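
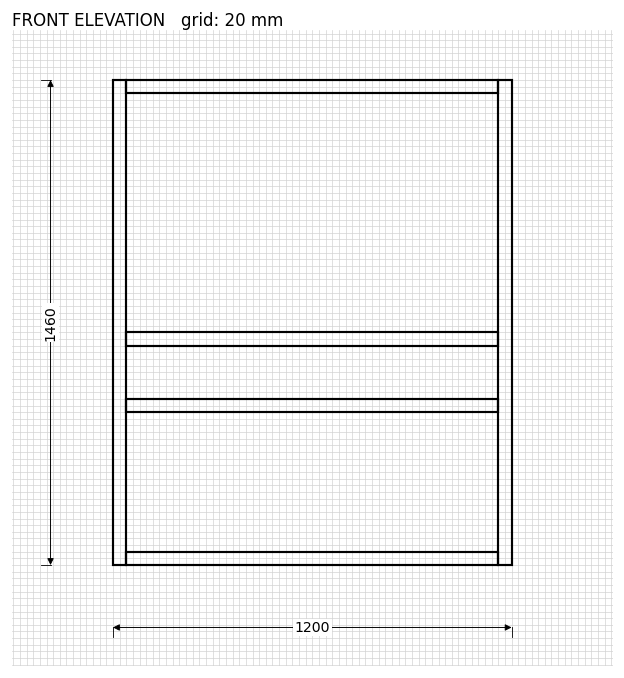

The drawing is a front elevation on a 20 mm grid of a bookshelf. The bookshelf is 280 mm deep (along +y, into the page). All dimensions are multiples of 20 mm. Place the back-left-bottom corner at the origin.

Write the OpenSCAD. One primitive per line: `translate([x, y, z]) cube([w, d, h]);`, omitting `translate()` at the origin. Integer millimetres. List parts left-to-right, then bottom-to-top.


cube([40, 280, 1460]);
translate([40, 0, 0]) cube([1120, 280, 40]);
translate([40, 0, 460]) cube([1120, 280, 40]);
translate([40, 0, 660]) cube([1120, 280, 40]);
translate([40, 0, 1420]) cube([1120, 280, 40]);
translate([1160, 0, 0]) cube([40, 280, 1460]);


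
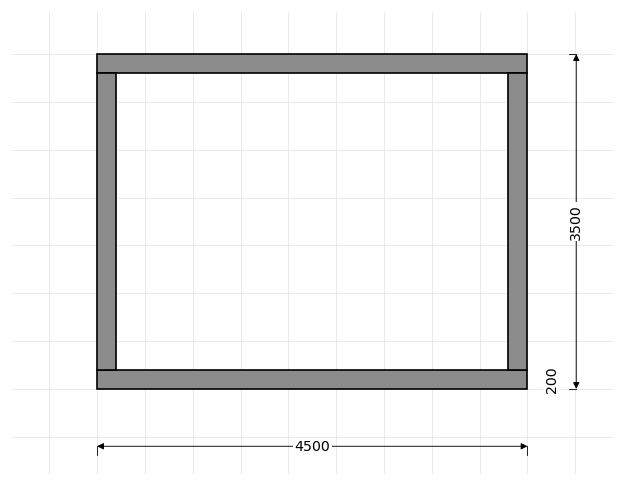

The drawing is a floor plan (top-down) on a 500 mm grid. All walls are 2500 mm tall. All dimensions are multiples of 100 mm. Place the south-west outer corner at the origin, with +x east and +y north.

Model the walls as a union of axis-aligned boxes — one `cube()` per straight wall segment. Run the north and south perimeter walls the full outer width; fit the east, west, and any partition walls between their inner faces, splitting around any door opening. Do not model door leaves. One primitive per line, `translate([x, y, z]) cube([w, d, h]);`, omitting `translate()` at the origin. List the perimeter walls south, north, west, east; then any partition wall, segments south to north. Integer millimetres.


cube([4500, 200, 2500]);
translate([0, 3300, 0]) cube([4500, 200, 2500]);
translate([0, 200, 0]) cube([200, 3100, 2500]);
translate([4300, 200, 0]) cube([200, 3100, 2500]);


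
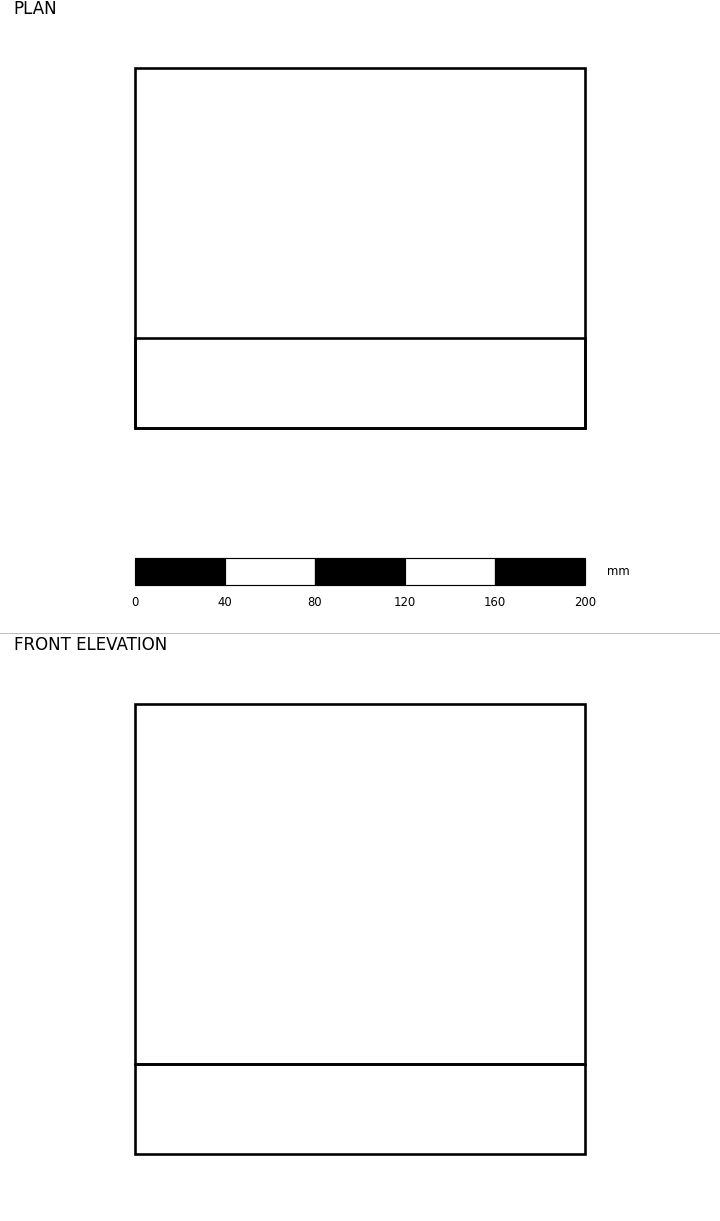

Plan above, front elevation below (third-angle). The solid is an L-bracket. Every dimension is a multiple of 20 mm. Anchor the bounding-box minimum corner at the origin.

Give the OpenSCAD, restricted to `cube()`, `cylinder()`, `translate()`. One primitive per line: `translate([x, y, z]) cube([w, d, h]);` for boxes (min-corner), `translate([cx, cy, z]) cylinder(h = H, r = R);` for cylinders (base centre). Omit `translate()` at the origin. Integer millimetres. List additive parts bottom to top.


cube([200, 160, 40]);
translate([0, 0, 40]) cube([200, 40, 160]);


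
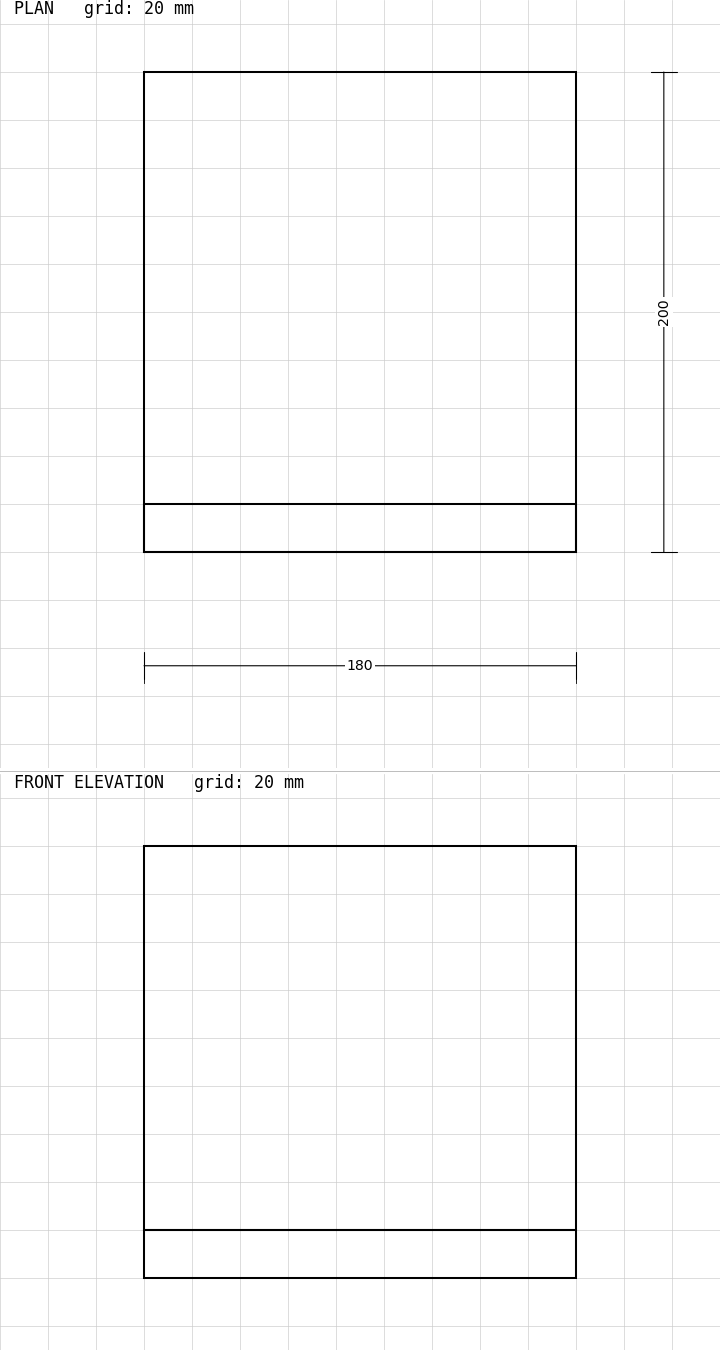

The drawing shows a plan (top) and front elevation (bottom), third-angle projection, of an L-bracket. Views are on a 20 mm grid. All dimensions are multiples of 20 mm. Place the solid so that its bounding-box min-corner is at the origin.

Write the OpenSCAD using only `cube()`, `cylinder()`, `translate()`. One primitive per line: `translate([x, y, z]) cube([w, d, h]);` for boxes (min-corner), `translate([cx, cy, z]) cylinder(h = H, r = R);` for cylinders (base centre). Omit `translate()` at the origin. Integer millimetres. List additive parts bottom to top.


cube([180, 200, 20]);
translate([0, 0, 20]) cube([180, 20, 160]);


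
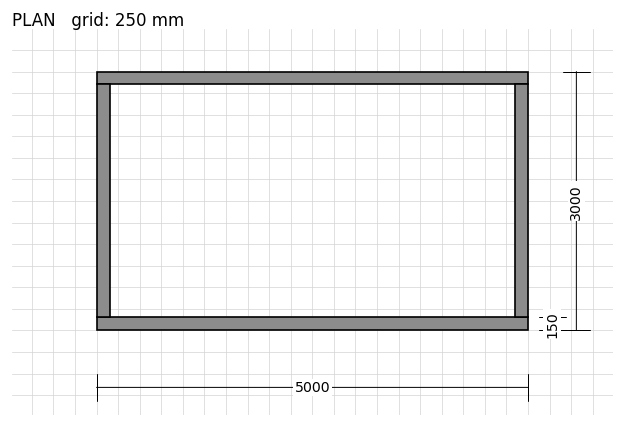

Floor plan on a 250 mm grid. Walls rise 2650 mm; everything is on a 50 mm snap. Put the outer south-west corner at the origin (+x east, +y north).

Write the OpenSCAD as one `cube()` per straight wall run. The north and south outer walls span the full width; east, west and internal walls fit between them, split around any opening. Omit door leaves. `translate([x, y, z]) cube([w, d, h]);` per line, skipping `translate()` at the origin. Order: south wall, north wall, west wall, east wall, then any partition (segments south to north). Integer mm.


cube([5000, 150, 2650]);
translate([0, 2850, 0]) cube([5000, 150, 2650]);
translate([0, 150, 0]) cube([150, 2700, 2650]);
translate([4850, 150, 0]) cube([150, 2700, 2650]);


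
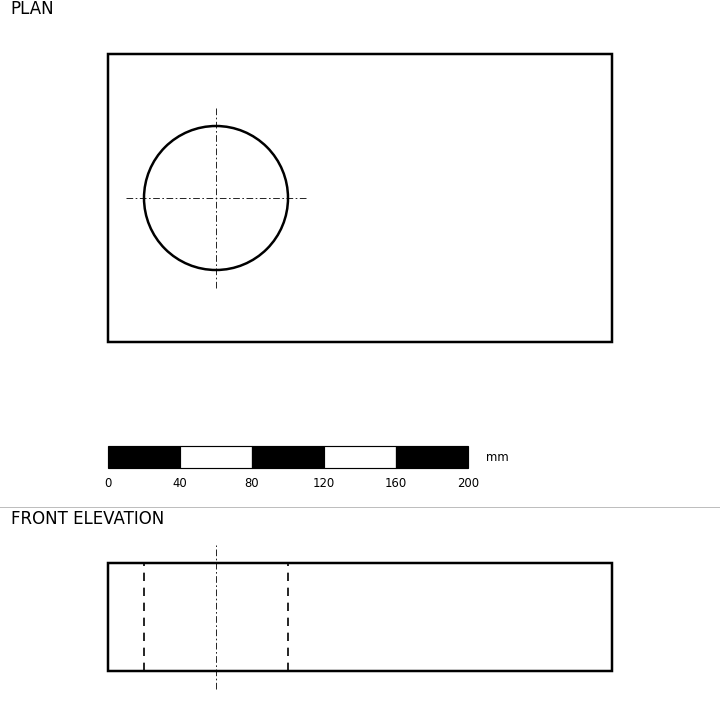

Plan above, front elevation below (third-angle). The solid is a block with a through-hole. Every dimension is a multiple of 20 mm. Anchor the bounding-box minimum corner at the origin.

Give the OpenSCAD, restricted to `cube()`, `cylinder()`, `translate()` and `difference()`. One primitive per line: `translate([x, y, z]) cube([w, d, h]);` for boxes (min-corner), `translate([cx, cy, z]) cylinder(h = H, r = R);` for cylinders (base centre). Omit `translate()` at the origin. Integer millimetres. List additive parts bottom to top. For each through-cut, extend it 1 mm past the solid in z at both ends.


difference() {
  cube([280, 160, 60]);
  translate([60, 80, -1]) cylinder(h = 62, r = 40);
}


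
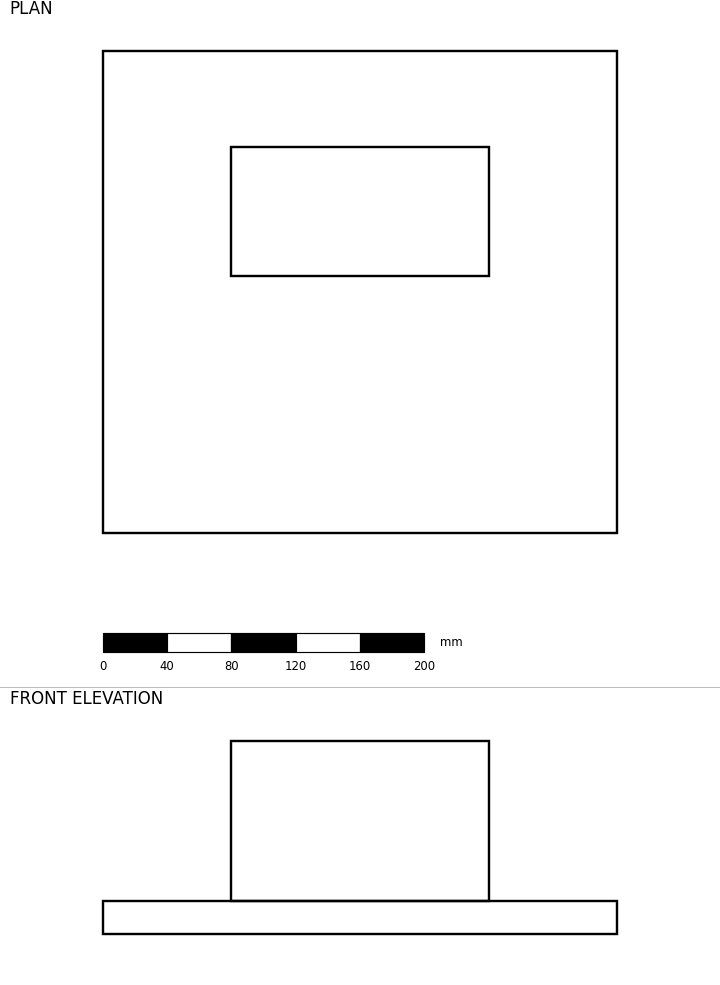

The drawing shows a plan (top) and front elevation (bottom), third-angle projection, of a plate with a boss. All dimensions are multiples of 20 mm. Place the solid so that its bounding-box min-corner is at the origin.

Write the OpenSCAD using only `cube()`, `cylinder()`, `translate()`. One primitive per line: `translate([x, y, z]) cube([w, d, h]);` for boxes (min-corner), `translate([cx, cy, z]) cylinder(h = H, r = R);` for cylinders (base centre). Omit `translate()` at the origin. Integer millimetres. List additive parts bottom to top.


cube([320, 300, 20]);
translate([80, 160, 20]) cube([160, 80, 100]);


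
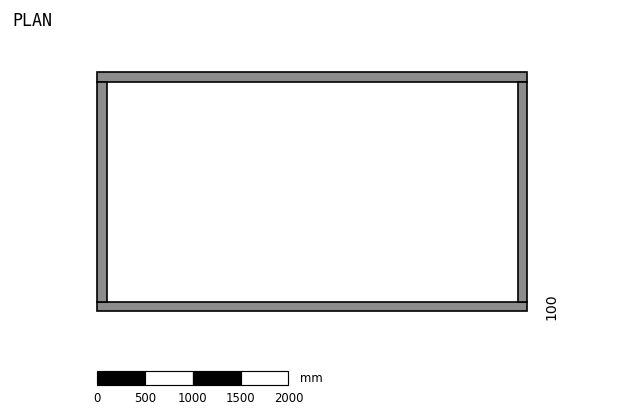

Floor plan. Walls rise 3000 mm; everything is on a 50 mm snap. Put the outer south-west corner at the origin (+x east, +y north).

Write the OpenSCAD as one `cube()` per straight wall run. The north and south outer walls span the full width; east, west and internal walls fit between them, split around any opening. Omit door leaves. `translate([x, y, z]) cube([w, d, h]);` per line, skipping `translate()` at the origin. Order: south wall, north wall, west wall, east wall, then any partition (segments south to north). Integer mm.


cube([4500, 100, 3000]);
translate([0, 2400, 0]) cube([4500, 100, 3000]);
translate([0, 100, 0]) cube([100, 2300, 3000]);
translate([4400, 100, 0]) cube([100, 2300, 3000]);


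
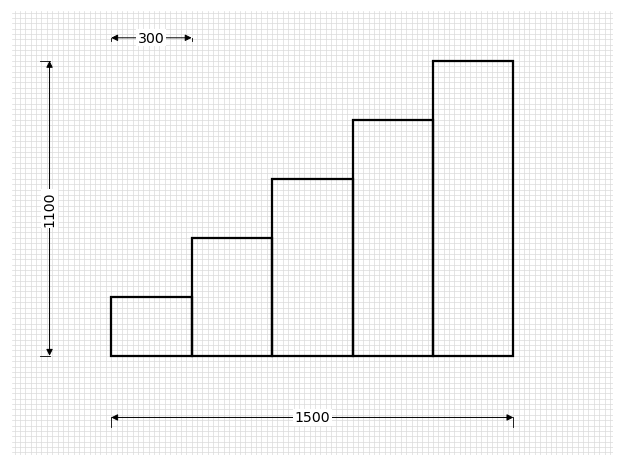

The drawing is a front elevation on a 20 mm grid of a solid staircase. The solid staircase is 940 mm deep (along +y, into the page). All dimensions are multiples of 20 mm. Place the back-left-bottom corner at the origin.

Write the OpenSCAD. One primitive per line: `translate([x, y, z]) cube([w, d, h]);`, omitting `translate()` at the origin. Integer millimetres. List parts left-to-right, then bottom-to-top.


cube([300, 940, 220]);
translate([300, 0, 0]) cube([300, 940, 440]);
translate([600, 0, 0]) cube([300, 940, 660]);
translate([900, 0, 0]) cube([300, 940, 880]);
translate([1200, 0, 0]) cube([300, 940, 1100]);


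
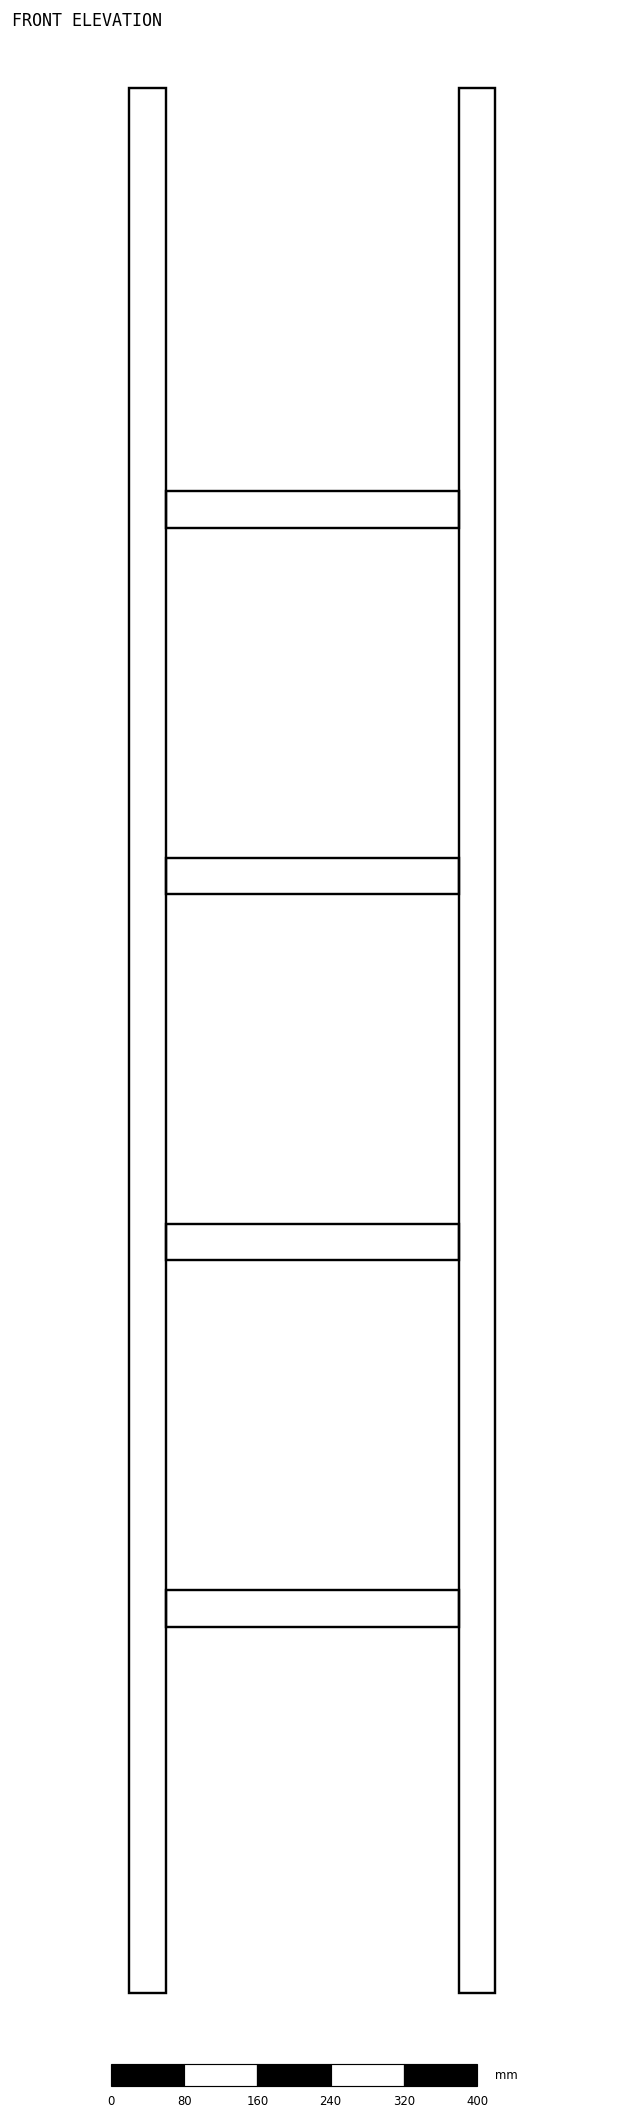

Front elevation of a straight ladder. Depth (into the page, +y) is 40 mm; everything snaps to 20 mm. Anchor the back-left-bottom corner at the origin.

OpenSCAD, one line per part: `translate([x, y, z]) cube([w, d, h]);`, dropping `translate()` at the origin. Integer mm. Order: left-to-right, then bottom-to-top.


cube([40, 40, 2080]);
translate([40, 0, 400]) cube([320, 40, 40]);
translate([40, 0, 800]) cube([320, 40, 40]);
translate([40, 0, 1200]) cube([320, 40, 40]);
translate([40, 0, 1600]) cube([320, 40, 40]);
translate([360, 0, 0]) cube([40, 40, 2080]);


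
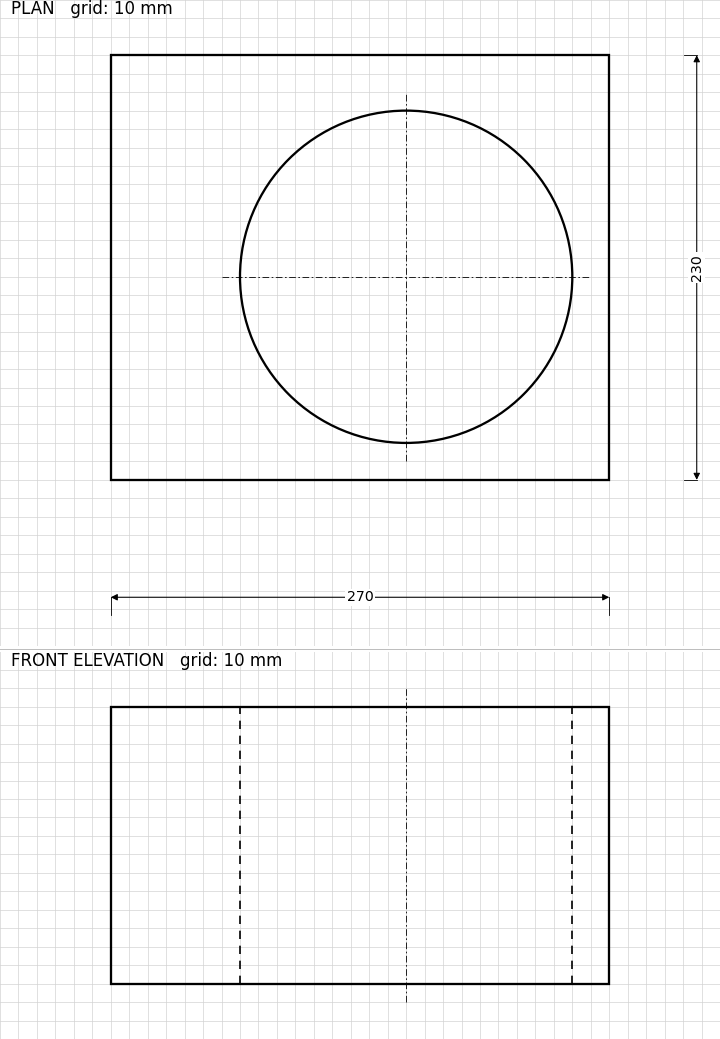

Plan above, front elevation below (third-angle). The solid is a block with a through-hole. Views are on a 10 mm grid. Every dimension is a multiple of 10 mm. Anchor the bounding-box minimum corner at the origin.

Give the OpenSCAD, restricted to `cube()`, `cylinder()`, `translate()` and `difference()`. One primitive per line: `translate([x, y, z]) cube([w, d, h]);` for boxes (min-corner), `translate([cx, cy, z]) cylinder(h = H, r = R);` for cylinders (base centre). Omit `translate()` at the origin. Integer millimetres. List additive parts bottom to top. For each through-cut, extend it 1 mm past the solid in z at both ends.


difference() {
  cube([270, 230, 150]);
  translate([160, 110, -1]) cylinder(h = 152, r = 90);
}


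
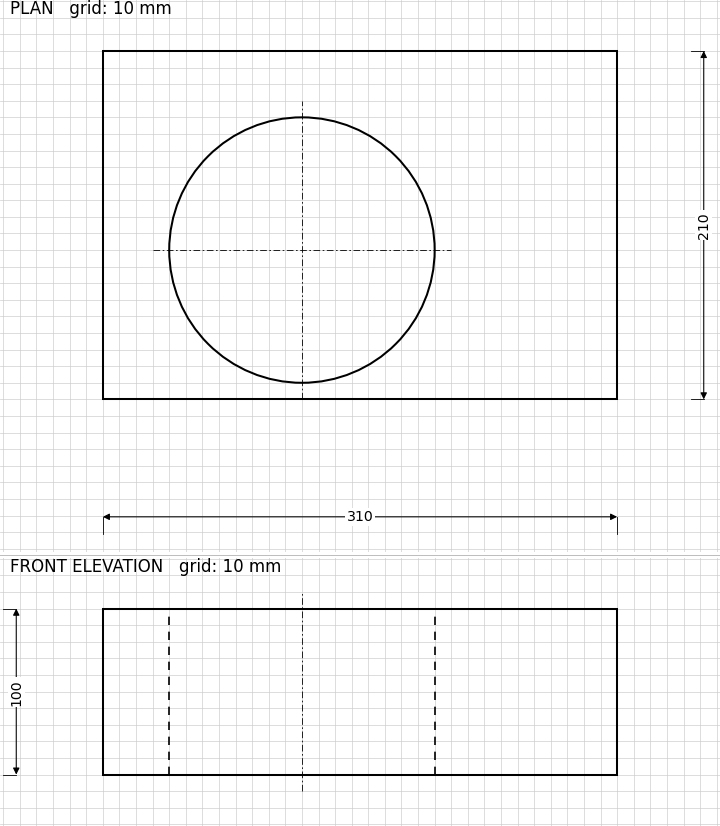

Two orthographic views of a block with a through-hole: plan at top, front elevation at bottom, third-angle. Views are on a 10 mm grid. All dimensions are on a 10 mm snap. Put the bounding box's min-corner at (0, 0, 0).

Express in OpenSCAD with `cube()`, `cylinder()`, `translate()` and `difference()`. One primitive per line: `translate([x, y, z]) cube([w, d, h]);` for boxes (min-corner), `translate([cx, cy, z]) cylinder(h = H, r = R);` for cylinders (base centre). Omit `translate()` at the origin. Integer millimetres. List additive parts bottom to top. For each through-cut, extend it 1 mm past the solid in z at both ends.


difference() {
  cube([310, 210, 100]);
  translate([120, 90, -1]) cylinder(h = 102, r = 80);
}


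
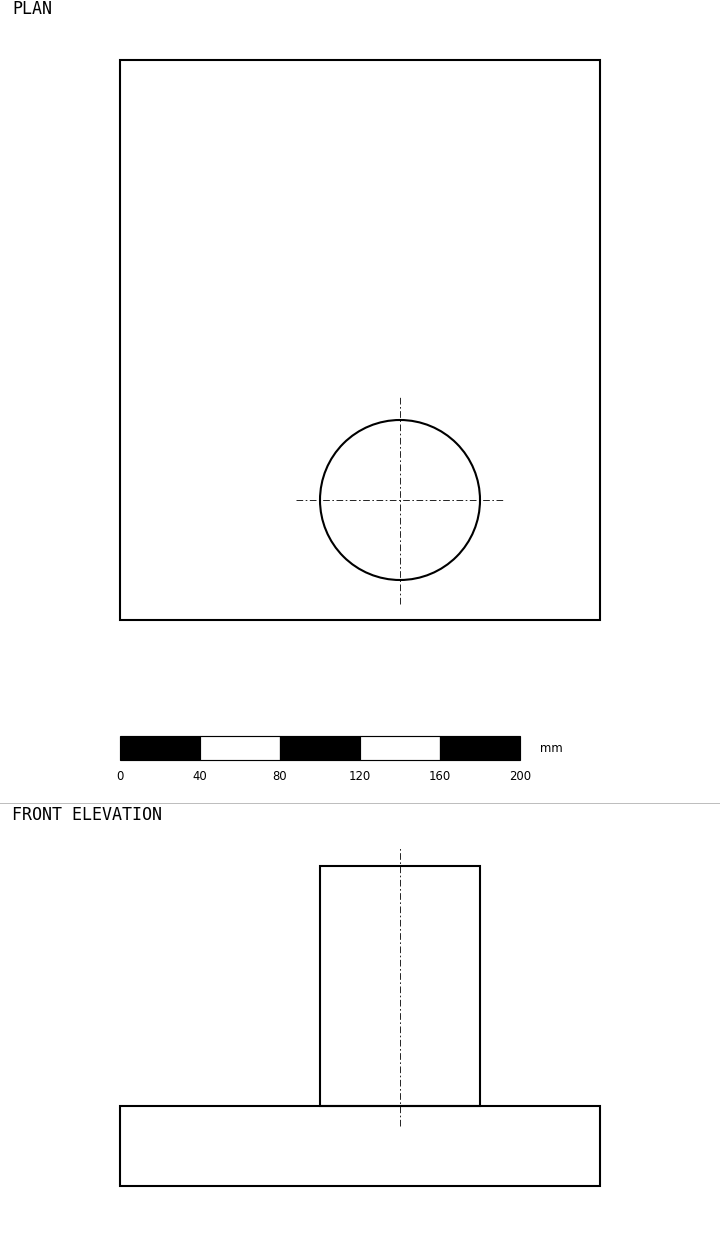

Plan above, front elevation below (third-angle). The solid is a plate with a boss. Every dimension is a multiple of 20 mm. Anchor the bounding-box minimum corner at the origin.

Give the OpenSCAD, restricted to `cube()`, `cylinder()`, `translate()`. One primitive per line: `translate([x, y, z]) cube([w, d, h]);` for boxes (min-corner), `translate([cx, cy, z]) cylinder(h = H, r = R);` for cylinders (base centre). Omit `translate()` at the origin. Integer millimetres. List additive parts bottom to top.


cube([240, 280, 40]);
translate([140, 60, 40]) cylinder(h = 120, r = 40);


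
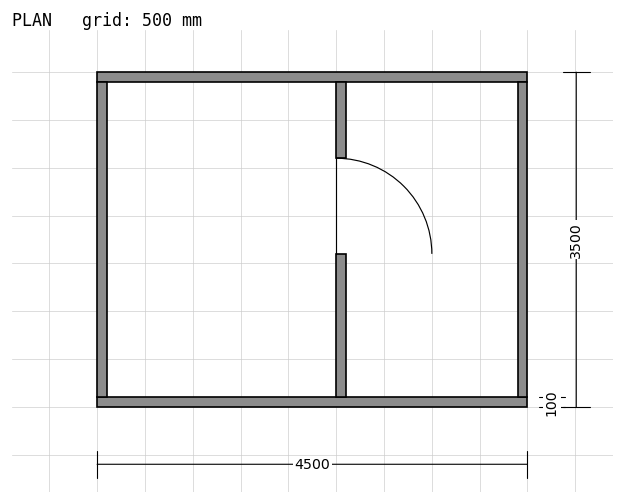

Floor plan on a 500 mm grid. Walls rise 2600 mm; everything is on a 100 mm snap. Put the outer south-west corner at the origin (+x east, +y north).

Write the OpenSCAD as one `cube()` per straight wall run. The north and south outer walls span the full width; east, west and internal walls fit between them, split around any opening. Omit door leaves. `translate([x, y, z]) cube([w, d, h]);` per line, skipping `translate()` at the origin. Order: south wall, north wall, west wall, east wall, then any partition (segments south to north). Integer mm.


cube([4500, 100, 2600]);
translate([0, 3400, 0]) cube([4500, 100, 2600]);
translate([0, 100, 0]) cube([100, 3300, 2600]);
translate([4400, 100, 0]) cube([100, 3300, 2600]);
translate([2500, 100, 0]) cube([100, 1500, 2600]);
translate([2500, 2600, 0]) cube([100, 800, 2600]);


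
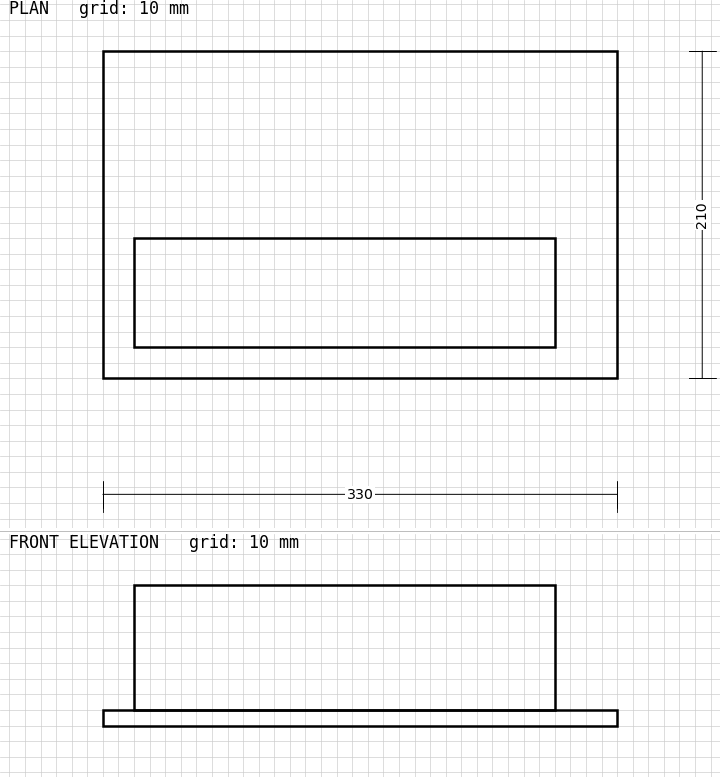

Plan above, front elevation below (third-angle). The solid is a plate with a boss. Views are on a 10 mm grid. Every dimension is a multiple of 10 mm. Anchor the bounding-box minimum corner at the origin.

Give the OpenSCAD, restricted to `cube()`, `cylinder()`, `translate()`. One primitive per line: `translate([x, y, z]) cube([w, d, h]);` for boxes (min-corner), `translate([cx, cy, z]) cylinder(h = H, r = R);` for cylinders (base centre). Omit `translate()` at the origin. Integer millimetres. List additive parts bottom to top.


cube([330, 210, 10]);
translate([20, 20, 10]) cube([270, 70, 80]);


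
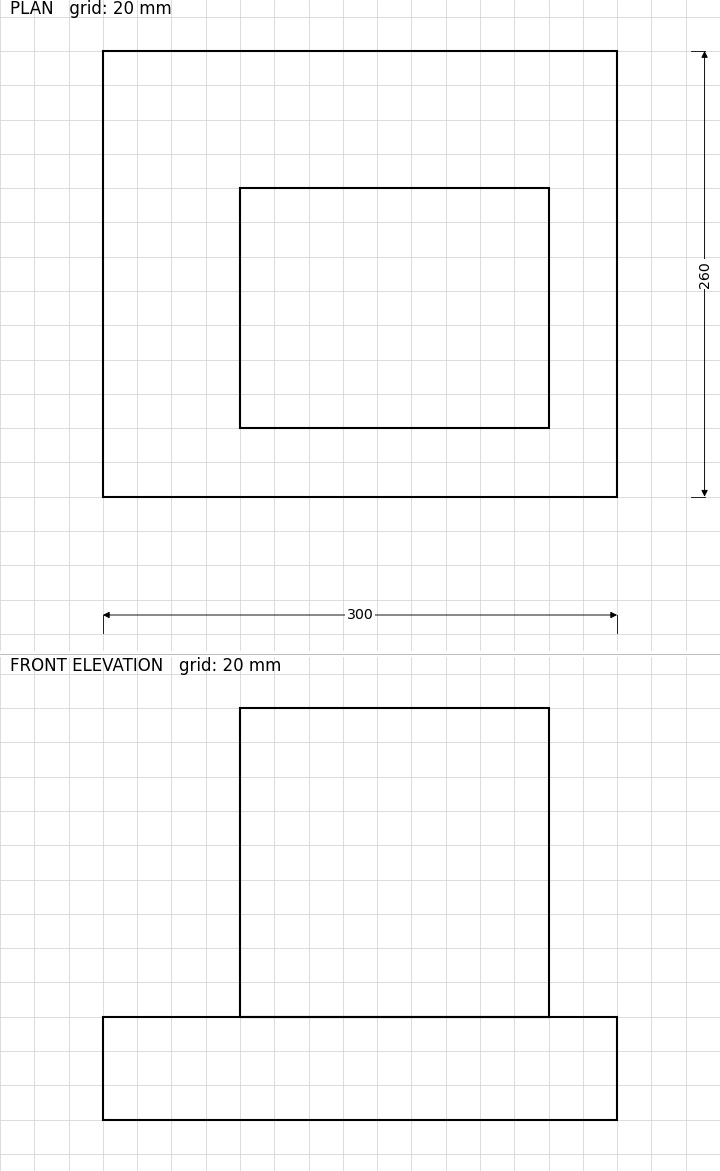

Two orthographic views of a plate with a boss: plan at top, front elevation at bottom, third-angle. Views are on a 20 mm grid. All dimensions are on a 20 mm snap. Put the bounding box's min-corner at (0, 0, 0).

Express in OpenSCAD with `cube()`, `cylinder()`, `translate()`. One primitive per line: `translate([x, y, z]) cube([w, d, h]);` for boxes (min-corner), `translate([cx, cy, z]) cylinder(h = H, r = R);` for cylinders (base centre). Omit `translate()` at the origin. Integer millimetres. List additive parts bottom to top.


cube([300, 260, 60]);
translate([80, 40, 60]) cube([180, 140, 180]);


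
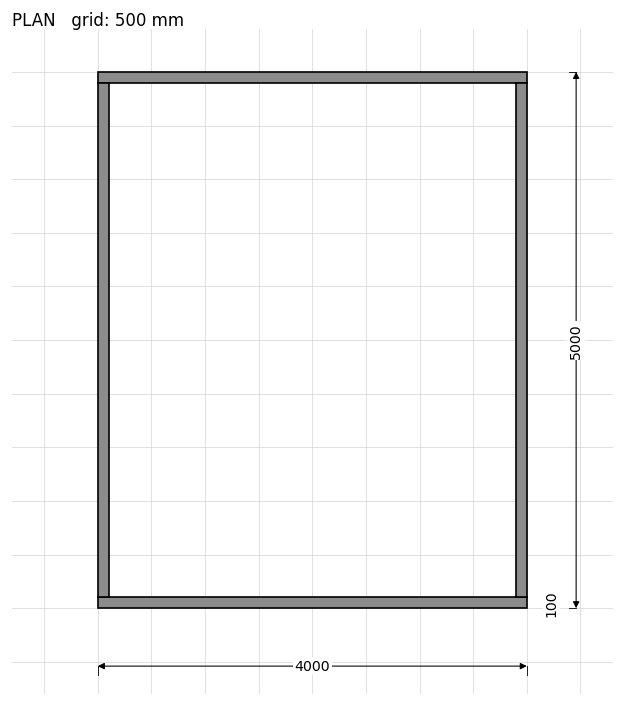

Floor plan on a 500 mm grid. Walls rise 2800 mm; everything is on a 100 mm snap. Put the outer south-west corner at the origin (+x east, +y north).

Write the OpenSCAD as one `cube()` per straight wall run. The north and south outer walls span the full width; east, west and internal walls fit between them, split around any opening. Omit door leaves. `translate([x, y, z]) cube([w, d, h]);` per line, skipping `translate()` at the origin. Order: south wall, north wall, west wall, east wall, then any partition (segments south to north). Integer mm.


cube([4000, 100, 2800]);
translate([0, 4900, 0]) cube([4000, 100, 2800]);
translate([0, 100, 0]) cube([100, 4800, 2800]);
translate([3900, 100, 0]) cube([100, 4800, 2800]);


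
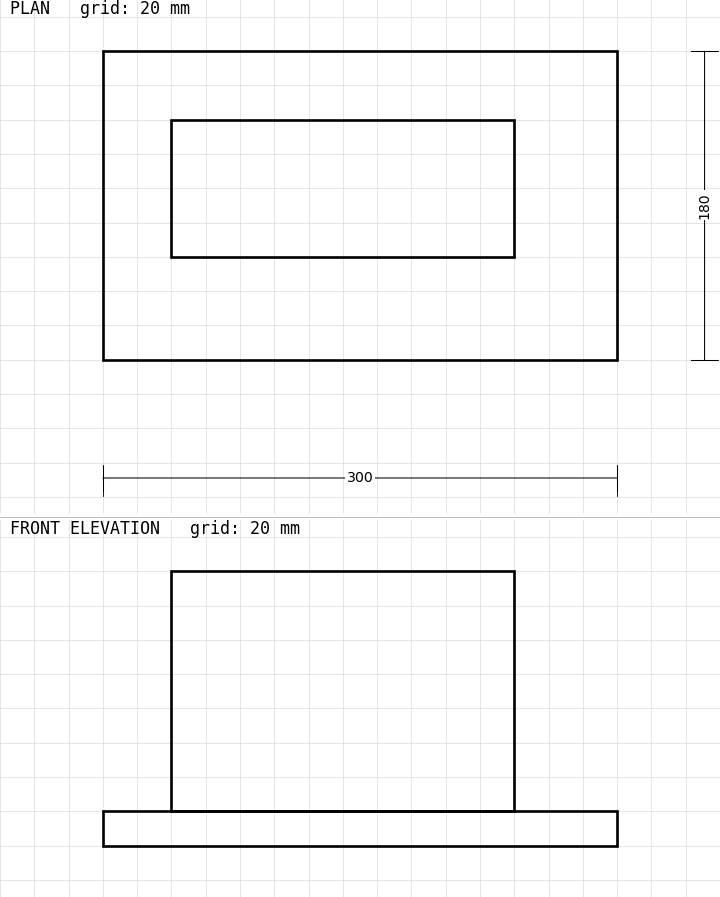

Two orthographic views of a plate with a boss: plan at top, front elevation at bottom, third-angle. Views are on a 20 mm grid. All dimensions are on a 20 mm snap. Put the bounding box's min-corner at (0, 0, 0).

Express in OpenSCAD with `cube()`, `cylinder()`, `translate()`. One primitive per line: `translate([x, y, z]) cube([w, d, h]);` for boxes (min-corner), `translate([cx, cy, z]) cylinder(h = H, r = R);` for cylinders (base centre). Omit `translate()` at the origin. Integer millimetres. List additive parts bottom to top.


cube([300, 180, 20]);
translate([40, 60, 20]) cube([200, 80, 140]);


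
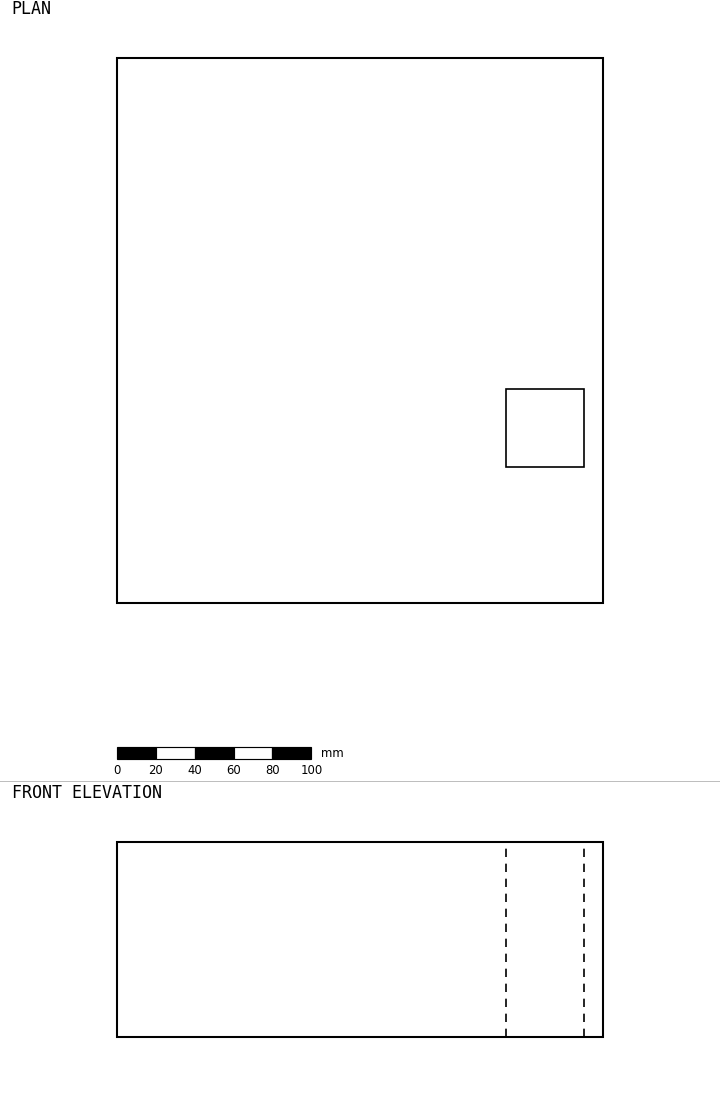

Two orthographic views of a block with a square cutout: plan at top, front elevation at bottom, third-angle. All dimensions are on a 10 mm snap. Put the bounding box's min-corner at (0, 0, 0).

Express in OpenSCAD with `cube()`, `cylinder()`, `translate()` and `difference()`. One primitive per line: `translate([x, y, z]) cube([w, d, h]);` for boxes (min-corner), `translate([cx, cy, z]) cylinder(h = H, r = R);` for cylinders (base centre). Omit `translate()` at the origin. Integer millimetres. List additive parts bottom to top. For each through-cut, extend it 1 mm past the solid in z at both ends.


difference() {
  cube([250, 280, 100]);
  translate([200, 70, -1]) cube([40, 40, 102]);
}


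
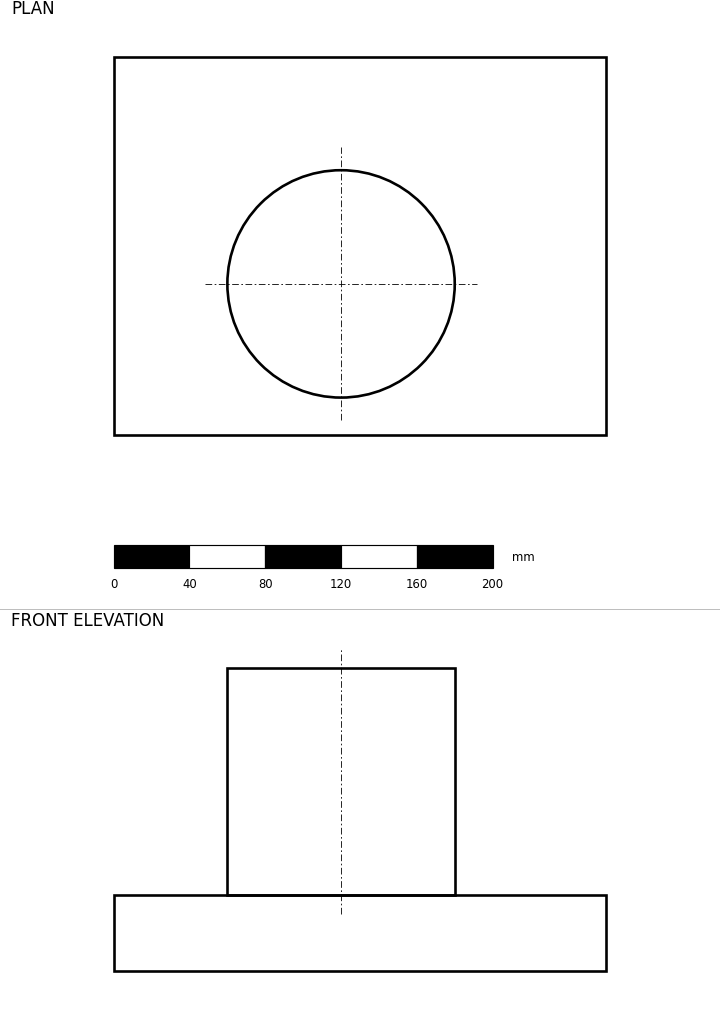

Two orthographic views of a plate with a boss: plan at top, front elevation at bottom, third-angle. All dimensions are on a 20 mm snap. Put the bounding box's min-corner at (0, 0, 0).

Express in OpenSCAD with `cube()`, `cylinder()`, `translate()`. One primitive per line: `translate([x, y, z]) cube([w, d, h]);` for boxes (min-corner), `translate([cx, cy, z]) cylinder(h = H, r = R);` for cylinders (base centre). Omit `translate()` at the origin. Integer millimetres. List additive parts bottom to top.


cube([260, 200, 40]);
translate([120, 80, 40]) cylinder(h = 120, r = 60);


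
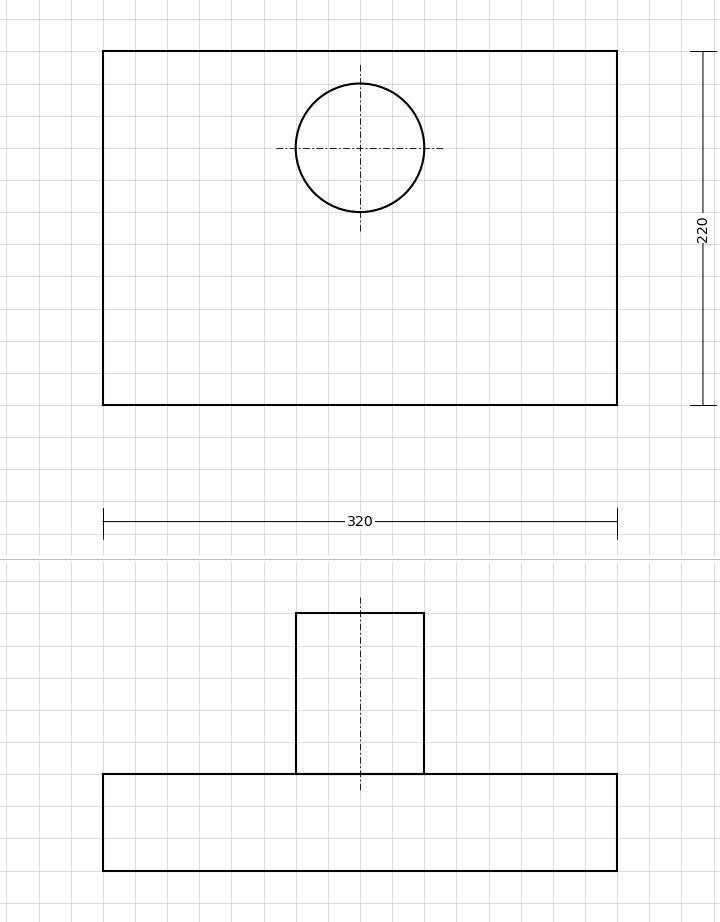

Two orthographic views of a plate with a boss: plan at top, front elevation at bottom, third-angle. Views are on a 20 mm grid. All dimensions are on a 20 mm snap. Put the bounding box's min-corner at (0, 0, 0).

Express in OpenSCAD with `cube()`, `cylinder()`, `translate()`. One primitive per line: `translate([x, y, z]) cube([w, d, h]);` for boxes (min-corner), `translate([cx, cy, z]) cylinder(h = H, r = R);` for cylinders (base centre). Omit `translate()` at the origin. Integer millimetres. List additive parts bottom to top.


cube([320, 220, 60]);
translate([160, 160, 60]) cylinder(h = 100, r = 40);


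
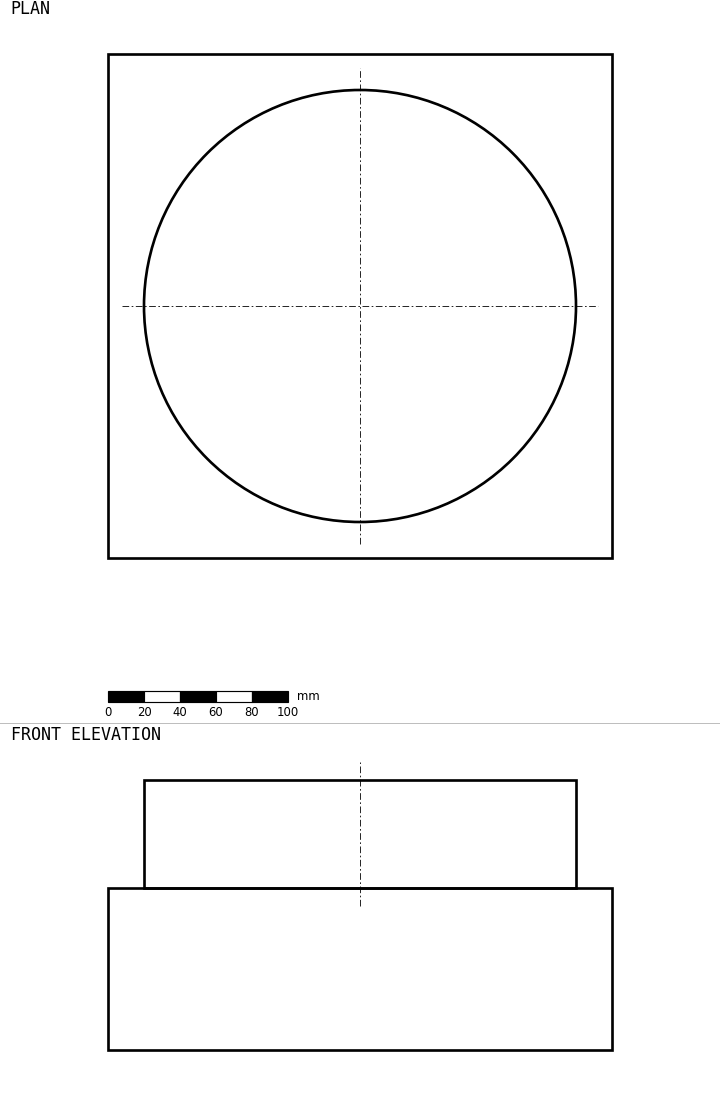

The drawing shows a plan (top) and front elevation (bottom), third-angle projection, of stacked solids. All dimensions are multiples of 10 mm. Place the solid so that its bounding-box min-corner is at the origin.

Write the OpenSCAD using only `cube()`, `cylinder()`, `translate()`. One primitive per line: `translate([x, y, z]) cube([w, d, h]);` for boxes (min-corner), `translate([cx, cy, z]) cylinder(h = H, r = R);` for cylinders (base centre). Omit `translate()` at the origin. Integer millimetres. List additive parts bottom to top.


cube([280, 280, 90]);
translate([140, 140, 90]) cylinder(h = 60, r = 120);


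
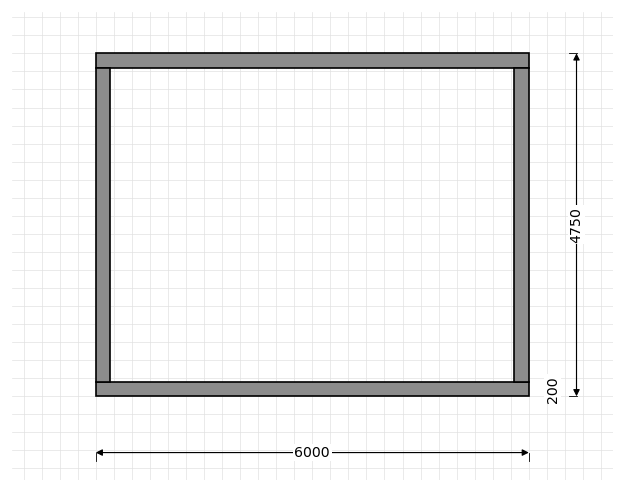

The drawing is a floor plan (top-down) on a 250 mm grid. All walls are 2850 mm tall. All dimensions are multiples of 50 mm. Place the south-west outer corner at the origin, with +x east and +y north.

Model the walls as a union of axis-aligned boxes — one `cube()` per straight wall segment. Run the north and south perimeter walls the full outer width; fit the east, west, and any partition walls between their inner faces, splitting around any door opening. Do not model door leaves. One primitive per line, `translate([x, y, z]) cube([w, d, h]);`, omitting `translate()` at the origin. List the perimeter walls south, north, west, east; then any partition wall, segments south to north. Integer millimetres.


cube([6000, 200, 2850]);
translate([0, 4550, 0]) cube([6000, 200, 2850]);
translate([0, 200, 0]) cube([200, 4350, 2850]);
translate([5800, 200, 0]) cube([200, 4350, 2850]);


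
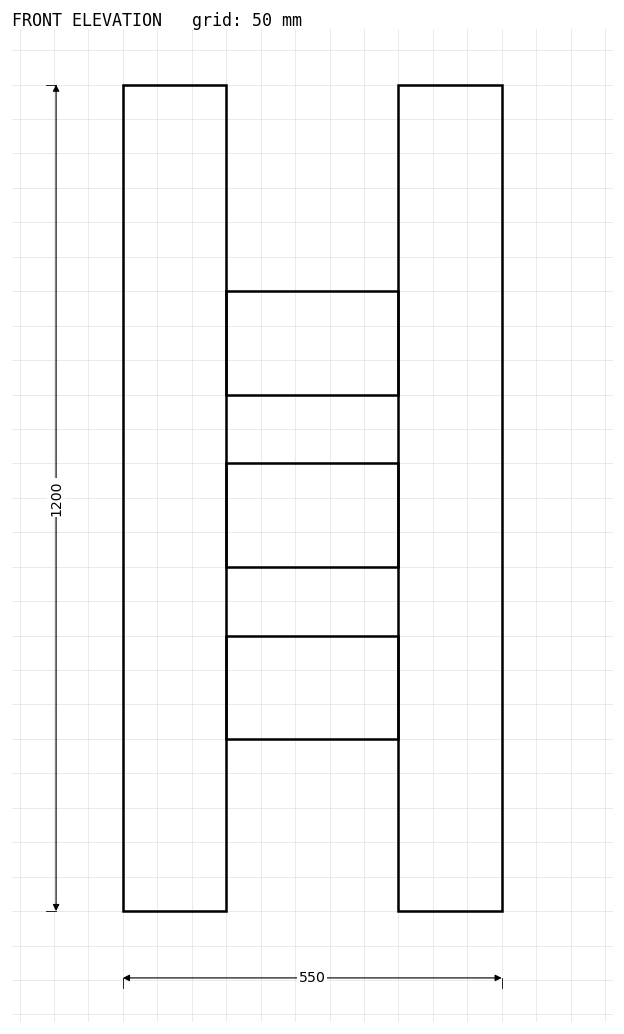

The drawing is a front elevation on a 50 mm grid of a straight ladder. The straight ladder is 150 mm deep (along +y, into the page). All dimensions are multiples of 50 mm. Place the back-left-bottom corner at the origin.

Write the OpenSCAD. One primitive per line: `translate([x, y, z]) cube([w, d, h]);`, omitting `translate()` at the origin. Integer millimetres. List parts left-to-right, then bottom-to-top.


cube([150, 150, 1200]);
translate([150, 0, 250]) cube([250, 150, 150]);
translate([150, 0, 500]) cube([250, 150, 150]);
translate([150, 0, 750]) cube([250, 150, 150]);
translate([400, 0, 0]) cube([150, 150, 1200]);


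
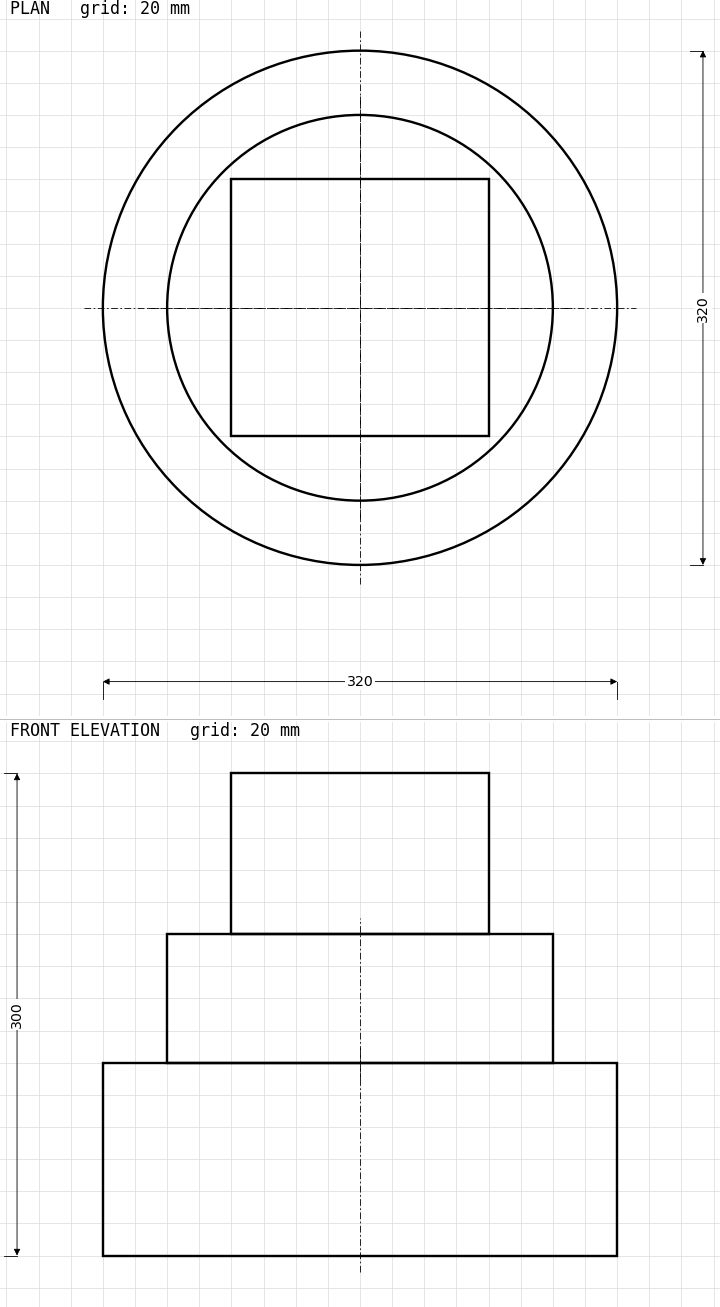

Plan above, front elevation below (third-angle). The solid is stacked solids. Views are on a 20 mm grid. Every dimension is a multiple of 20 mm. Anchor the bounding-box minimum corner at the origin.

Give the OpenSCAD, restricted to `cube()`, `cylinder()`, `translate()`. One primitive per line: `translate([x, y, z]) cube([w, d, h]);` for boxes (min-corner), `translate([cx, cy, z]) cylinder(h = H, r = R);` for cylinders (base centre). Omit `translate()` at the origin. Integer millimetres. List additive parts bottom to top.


translate([160, 160, 0]) cylinder(h = 120, r = 160);
translate([160, 160, 120]) cylinder(h = 80, r = 120);
translate([80, 80, 200]) cube([160, 160, 100]);


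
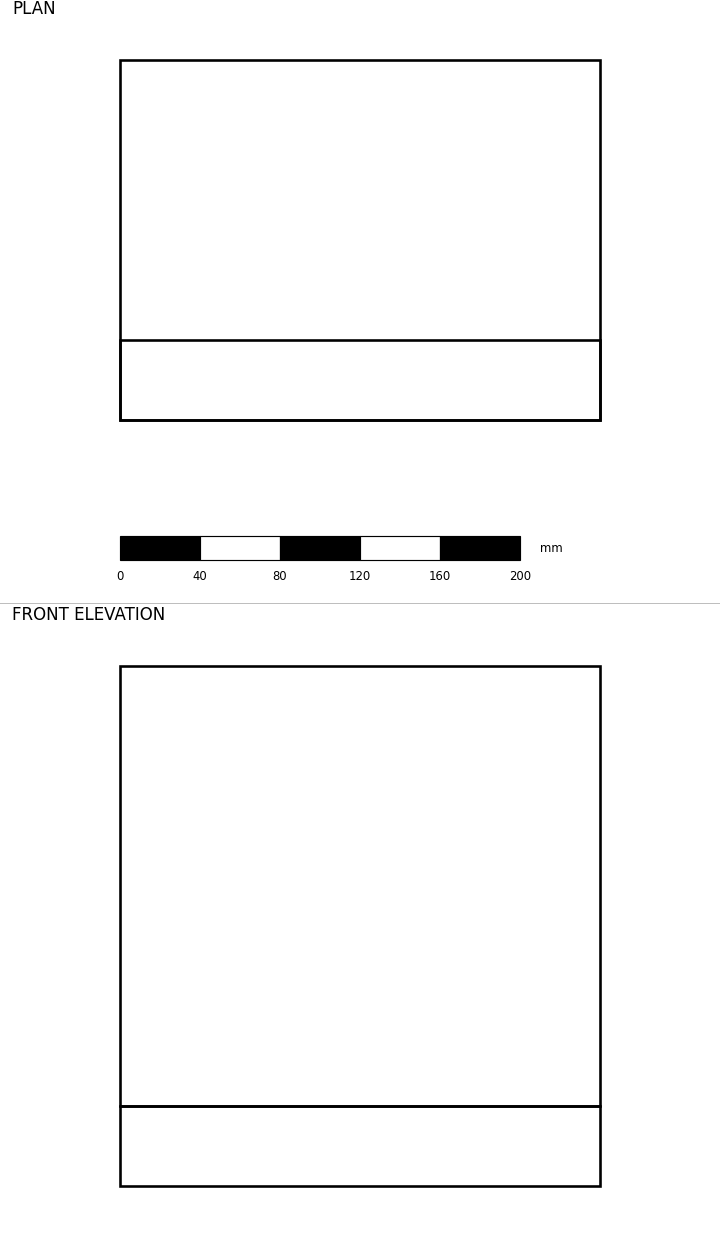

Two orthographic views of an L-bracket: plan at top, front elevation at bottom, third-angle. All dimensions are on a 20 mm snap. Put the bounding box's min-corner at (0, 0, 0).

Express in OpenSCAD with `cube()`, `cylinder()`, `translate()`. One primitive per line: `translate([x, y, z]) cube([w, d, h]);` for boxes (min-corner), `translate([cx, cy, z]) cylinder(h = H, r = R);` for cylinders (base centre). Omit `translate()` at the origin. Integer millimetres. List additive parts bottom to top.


cube([240, 180, 40]);
translate([0, 0, 40]) cube([240, 40, 220]);


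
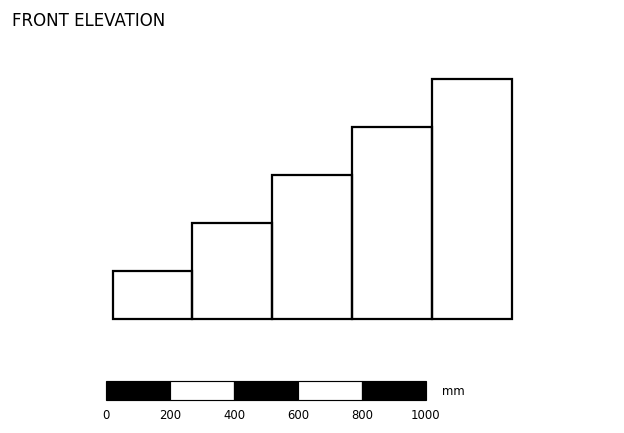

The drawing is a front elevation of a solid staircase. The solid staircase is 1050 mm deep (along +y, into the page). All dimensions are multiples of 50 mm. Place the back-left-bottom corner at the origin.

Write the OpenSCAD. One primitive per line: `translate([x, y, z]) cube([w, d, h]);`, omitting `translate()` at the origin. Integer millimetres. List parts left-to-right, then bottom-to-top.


cube([250, 1050, 150]);
translate([250, 0, 0]) cube([250, 1050, 300]);
translate([500, 0, 0]) cube([250, 1050, 450]);
translate([750, 0, 0]) cube([250, 1050, 600]);
translate([1000, 0, 0]) cube([250, 1050, 750]);


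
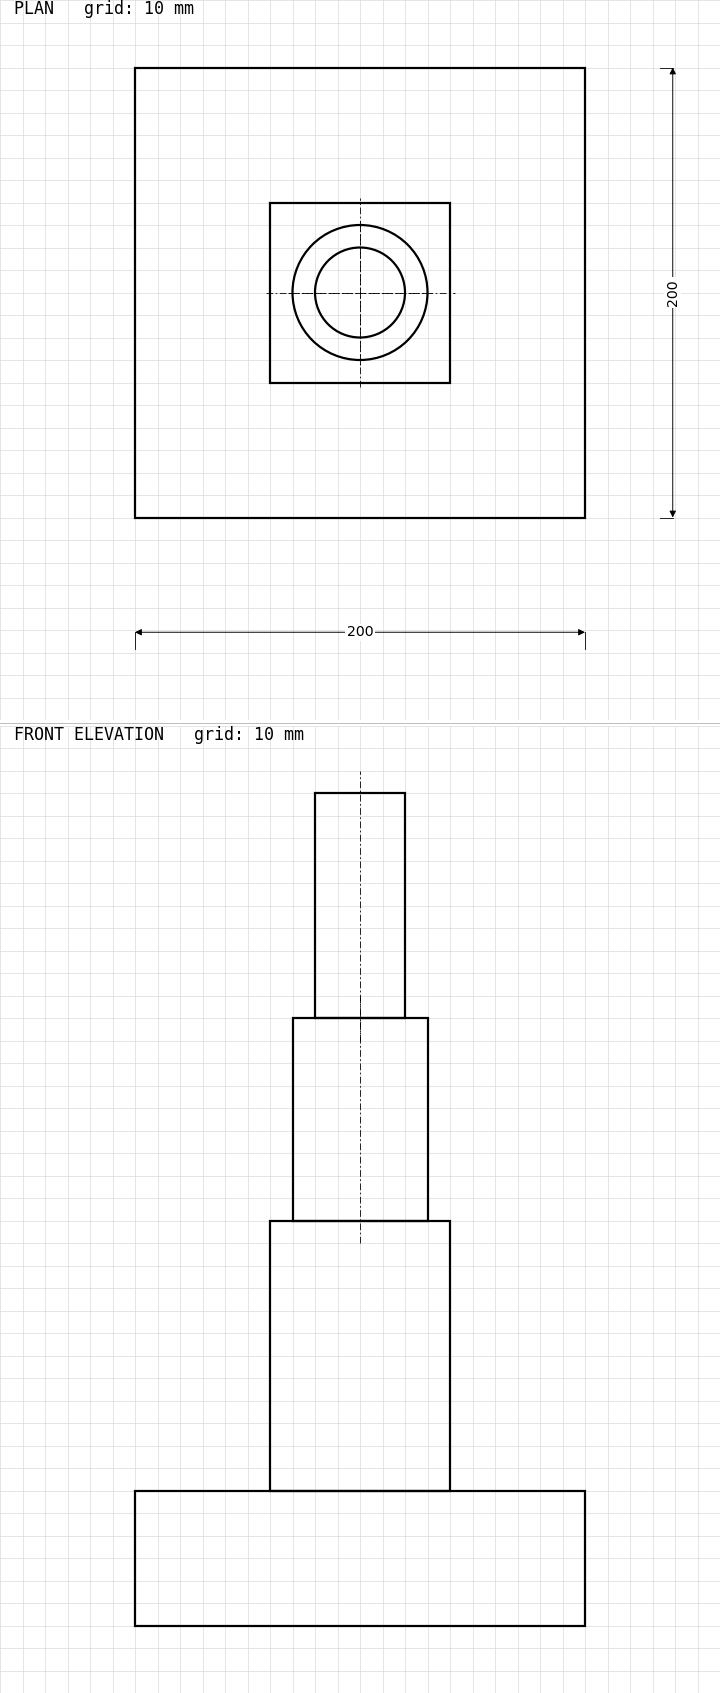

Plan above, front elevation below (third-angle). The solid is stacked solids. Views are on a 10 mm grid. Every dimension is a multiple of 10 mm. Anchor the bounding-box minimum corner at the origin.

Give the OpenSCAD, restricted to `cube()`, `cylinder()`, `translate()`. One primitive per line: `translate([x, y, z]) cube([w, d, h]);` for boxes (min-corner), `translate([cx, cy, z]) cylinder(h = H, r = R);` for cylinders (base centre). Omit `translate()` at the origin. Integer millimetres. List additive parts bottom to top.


cube([200, 200, 60]);
translate([60, 60, 60]) cube([80, 80, 120]);
translate([100, 100, 180]) cylinder(h = 90, r = 30);
translate([100, 100, 270]) cylinder(h = 100, r = 20);


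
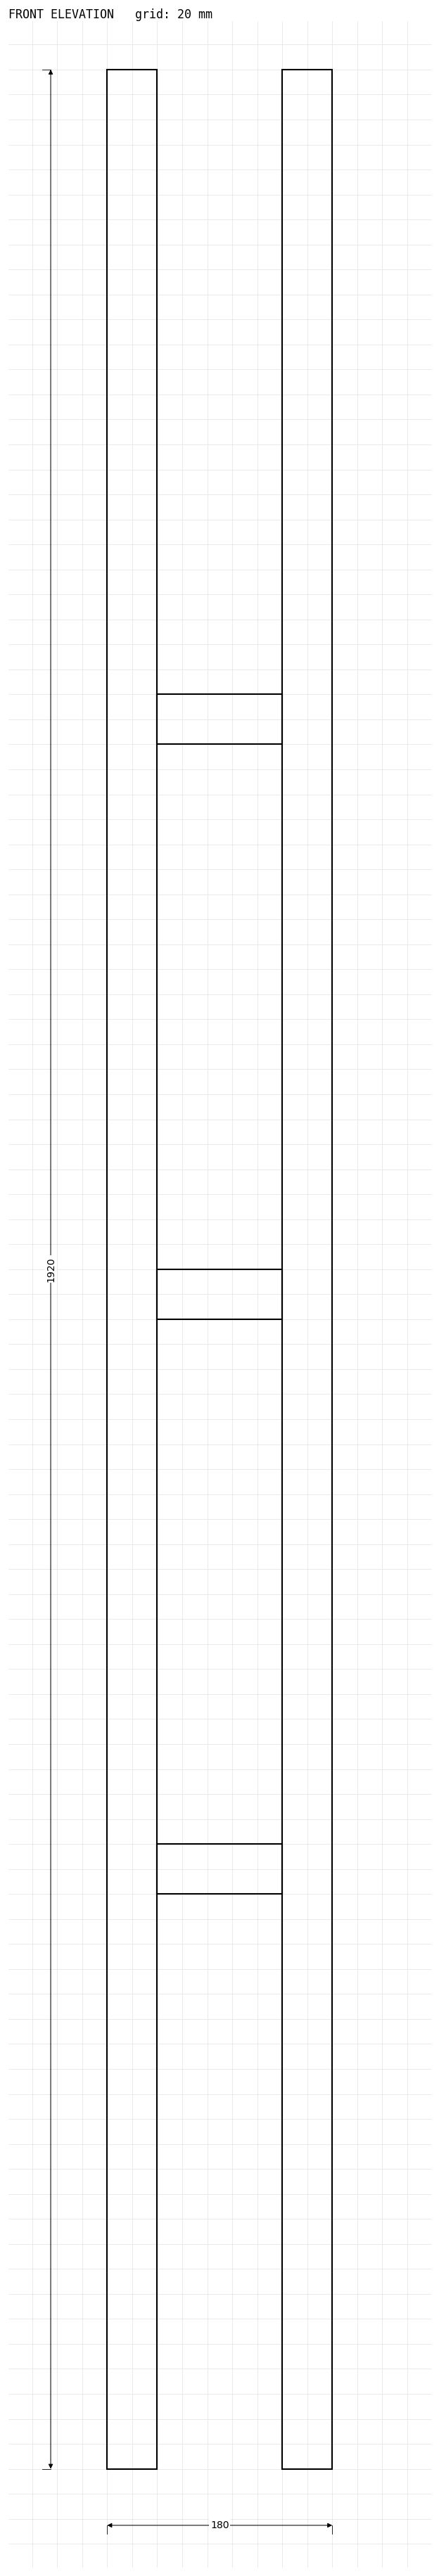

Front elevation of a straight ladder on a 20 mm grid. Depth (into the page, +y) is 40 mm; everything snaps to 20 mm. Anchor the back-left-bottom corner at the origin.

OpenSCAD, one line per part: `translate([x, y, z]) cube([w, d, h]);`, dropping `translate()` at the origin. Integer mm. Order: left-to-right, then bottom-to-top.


cube([40, 40, 1920]);
translate([40, 0, 460]) cube([100, 40, 40]);
translate([40, 0, 920]) cube([100, 40, 40]);
translate([40, 0, 1380]) cube([100, 40, 40]);
translate([140, 0, 0]) cube([40, 40, 1920]);


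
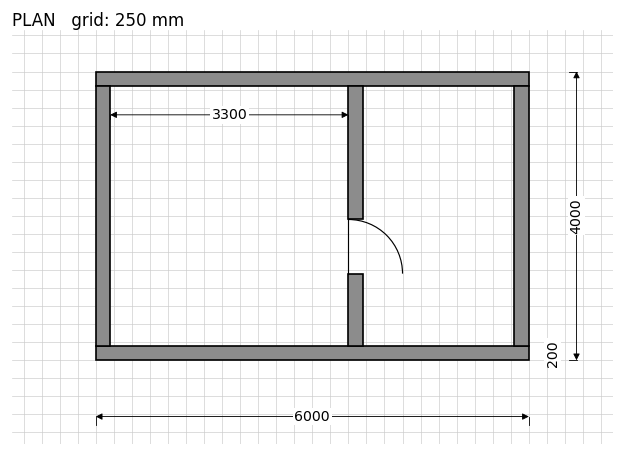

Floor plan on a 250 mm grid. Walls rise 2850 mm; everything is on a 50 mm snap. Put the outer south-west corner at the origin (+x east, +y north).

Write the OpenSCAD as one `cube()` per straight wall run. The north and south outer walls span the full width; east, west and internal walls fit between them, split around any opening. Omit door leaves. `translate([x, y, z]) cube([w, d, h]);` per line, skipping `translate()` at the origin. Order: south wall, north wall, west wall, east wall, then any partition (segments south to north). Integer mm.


cube([6000, 200, 2850]);
translate([0, 3800, 0]) cube([6000, 200, 2850]);
translate([0, 200, 0]) cube([200, 3600, 2850]);
translate([5800, 200, 0]) cube([200, 3600, 2850]);
translate([3500, 200, 0]) cube([200, 1000, 2850]);
translate([3500, 1950, 0]) cube([200, 1850, 2850]);


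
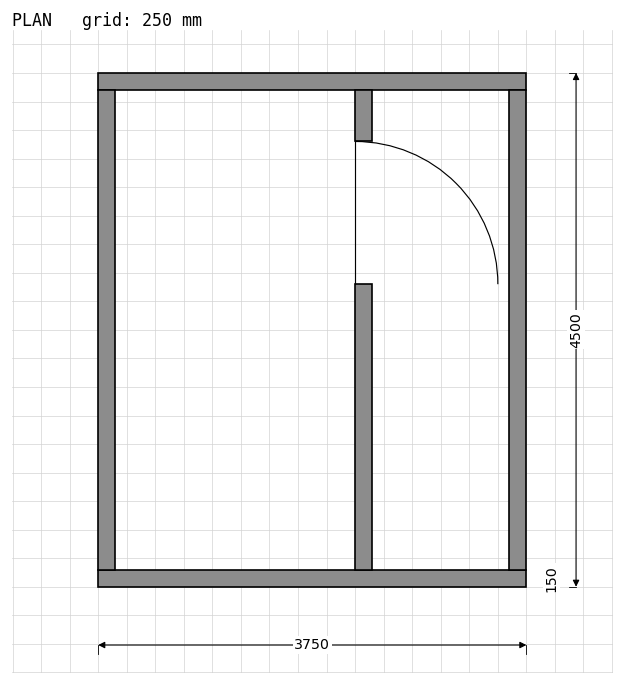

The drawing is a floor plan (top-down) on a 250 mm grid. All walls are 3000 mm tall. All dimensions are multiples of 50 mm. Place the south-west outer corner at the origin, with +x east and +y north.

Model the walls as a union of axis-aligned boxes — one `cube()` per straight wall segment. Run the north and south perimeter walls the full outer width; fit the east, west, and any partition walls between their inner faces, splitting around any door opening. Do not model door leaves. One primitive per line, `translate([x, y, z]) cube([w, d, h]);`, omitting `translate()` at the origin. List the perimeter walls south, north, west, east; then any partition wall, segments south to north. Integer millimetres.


cube([3750, 150, 3000]);
translate([0, 4350, 0]) cube([3750, 150, 3000]);
translate([0, 150, 0]) cube([150, 4200, 3000]);
translate([3600, 150, 0]) cube([150, 4200, 3000]);
translate([2250, 150, 0]) cube([150, 2500, 3000]);
translate([2250, 3900, 0]) cube([150, 450, 3000]);


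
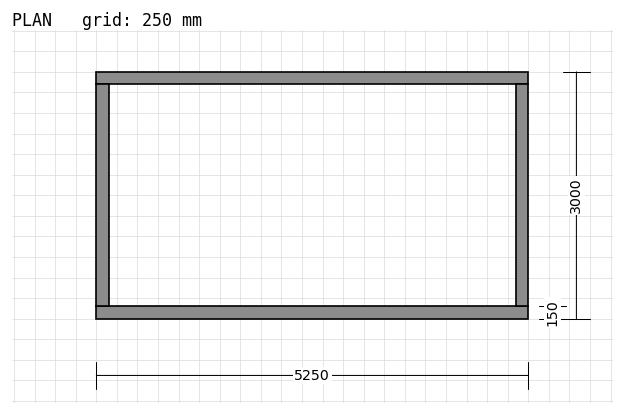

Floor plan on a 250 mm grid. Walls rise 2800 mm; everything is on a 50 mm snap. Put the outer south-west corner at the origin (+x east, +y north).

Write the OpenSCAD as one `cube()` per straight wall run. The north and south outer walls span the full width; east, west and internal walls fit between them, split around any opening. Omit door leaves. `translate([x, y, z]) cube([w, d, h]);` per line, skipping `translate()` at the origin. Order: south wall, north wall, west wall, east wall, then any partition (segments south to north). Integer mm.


cube([5250, 150, 2800]);
translate([0, 2850, 0]) cube([5250, 150, 2800]);
translate([0, 150, 0]) cube([150, 2700, 2800]);
translate([5100, 150, 0]) cube([150, 2700, 2800]);


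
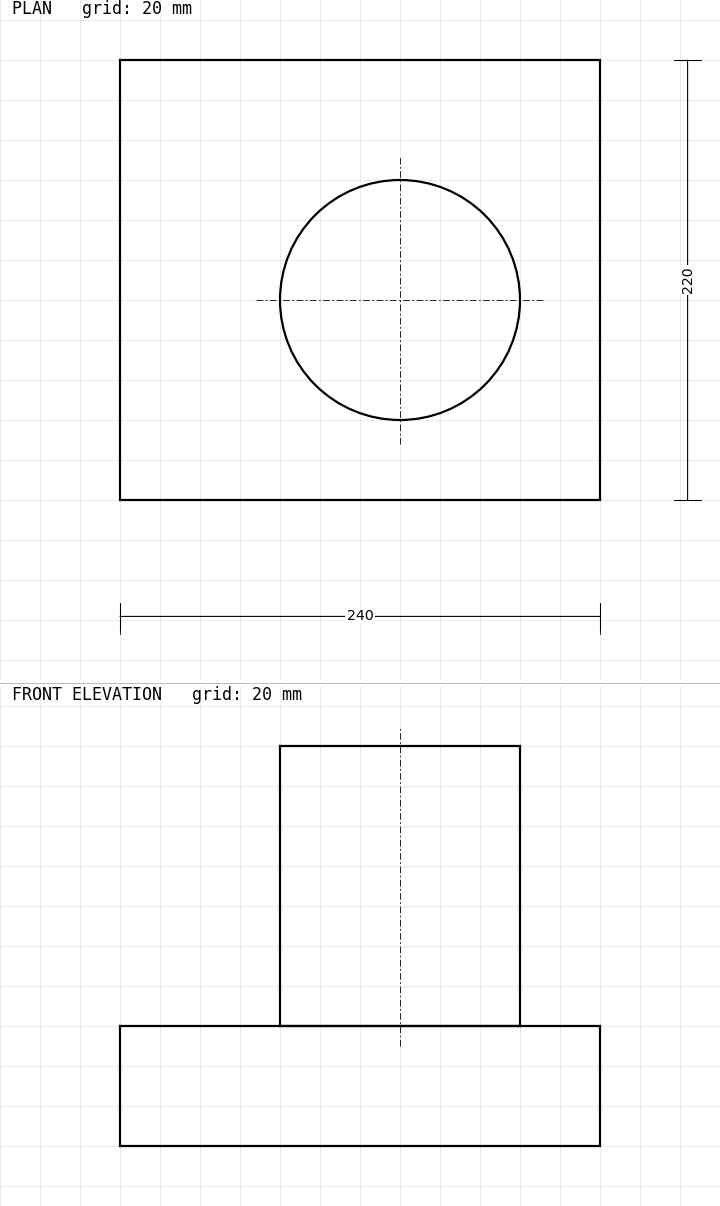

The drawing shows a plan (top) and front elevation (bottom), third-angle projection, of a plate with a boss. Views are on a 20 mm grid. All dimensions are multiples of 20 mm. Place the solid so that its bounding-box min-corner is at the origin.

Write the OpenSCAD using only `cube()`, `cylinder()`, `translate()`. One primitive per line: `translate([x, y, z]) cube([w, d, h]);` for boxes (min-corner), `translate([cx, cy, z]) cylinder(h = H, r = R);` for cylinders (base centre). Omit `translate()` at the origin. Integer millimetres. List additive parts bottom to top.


cube([240, 220, 60]);
translate([140, 100, 60]) cylinder(h = 140, r = 60);


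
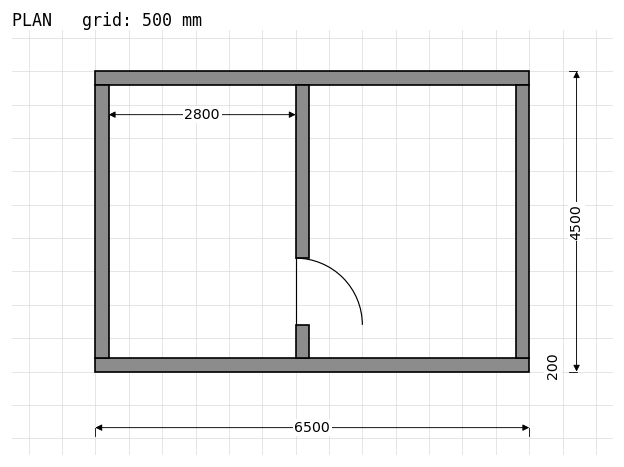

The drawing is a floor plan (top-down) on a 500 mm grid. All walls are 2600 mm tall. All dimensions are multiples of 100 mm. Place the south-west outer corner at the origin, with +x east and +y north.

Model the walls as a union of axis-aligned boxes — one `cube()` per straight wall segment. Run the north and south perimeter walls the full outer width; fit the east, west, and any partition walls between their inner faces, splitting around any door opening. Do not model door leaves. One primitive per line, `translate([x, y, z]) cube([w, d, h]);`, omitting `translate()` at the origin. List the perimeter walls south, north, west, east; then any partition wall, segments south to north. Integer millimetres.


cube([6500, 200, 2600]);
translate([0, 4300, 0]) cube([6500, 200, 2600]);
translate([0, 200, 0]) cube([200, 4100, 2600]);
translate([6300, 200, 0]) cube([200, 4100, 2600]);
translate([3000, 200, 0]) cube([200, 500, 2600]);
translate([3000, 1700, 0]) cube([200, 2600, 2600]);


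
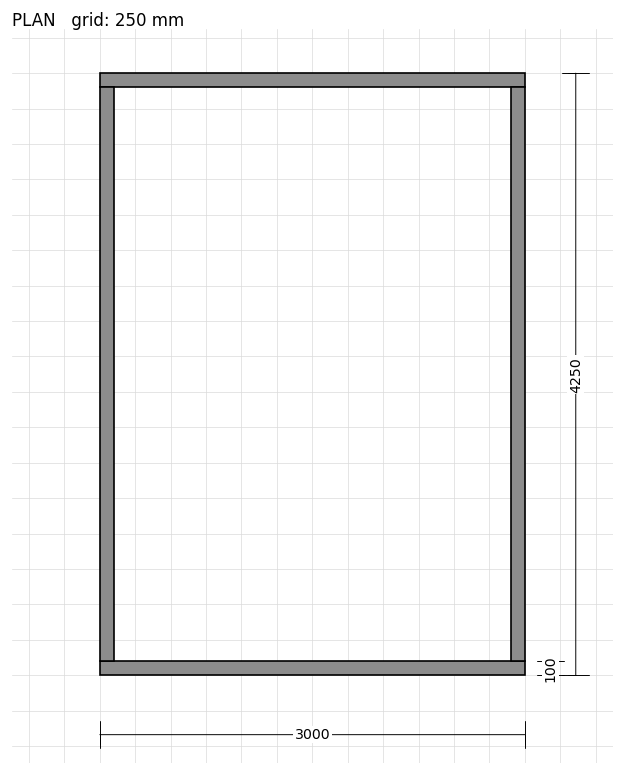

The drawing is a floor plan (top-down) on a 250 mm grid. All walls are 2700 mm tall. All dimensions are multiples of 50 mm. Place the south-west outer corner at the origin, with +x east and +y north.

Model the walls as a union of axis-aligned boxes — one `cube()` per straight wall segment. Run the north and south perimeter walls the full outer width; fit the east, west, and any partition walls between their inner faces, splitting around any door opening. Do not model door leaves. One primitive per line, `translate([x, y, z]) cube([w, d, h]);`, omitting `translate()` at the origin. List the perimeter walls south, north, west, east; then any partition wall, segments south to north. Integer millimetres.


cube([3000, 100, 2700]);
translate([0, 4150, 0]) cube([3000, 100, 2700]);
translate([0, 100, 0]) cube([100, 4050, 2700]);
translate([2900, 100, 0]) cube([100, 4050, 2700]);


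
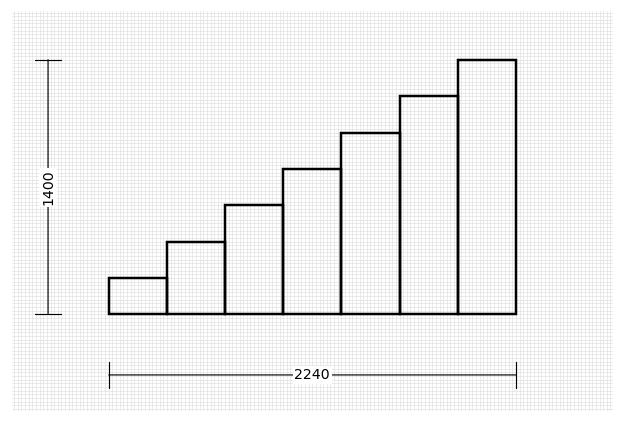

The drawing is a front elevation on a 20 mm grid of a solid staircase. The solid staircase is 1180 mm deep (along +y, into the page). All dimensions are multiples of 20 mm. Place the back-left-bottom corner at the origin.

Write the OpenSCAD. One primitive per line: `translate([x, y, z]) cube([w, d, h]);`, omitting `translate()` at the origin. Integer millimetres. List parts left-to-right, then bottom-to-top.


cube([320, 1180, 200]);
translate([320, 0, 0]) cube([320, 1180, 400]);
translate([640, 0, 0]) cube([320, 1180, 600]);
translate([960, 0, 0]) cube([320, 1180, 800]);
translate([1280, 0, 0]) cube([320, 1180, 1000]);
translate([1600, 0, 0]) cube([320, 1180, 1200]);
translate([1920, 0, 0]) cube([320, 1180, 1400]);
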